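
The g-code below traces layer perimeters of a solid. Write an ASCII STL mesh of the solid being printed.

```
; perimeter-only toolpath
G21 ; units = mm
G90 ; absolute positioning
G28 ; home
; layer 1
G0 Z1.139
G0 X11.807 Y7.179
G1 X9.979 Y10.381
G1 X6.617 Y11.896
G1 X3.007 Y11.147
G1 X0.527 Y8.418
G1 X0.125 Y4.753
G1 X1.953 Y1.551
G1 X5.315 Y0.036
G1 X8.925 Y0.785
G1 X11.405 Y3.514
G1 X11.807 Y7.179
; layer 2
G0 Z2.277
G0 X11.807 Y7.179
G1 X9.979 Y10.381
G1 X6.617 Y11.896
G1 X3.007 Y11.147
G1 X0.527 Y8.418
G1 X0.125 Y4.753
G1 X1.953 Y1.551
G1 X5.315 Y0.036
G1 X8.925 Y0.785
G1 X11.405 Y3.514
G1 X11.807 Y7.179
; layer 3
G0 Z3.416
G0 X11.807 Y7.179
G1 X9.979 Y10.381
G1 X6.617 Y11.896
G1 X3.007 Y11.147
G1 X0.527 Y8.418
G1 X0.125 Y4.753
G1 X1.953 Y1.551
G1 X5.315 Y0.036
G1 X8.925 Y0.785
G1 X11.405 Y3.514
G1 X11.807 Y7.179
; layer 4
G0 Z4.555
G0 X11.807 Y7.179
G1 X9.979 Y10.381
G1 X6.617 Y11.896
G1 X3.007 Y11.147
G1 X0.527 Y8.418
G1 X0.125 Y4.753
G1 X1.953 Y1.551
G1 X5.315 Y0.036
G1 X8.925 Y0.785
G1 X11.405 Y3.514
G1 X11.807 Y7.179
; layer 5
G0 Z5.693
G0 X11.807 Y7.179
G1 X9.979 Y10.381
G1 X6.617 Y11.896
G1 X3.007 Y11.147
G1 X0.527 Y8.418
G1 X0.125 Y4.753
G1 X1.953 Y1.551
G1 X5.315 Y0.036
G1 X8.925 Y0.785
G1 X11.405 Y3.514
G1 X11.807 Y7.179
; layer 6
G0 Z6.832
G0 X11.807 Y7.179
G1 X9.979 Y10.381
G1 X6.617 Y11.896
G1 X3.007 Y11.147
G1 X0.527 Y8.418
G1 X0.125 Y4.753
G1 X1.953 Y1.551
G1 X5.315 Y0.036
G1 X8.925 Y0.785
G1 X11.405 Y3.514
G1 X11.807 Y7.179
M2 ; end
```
solid part
  facet normal 0.0000 0.0000 -1.0000
    outer loop
      vertex 6.617 11.896 0.000
      vertex 9.979 10.381 0.000
      vertex 11.807 7.179 0.000
    endloop
  endfacet
  facet normal 0.0000 0.0000 -1.0000
    outer loop
      vertex 3.007 11.147 0.000
      vertex 6.617 11.896 0.000
      vertex 11.807 7.179 0.000
    endloop
  endfacet
  facet normal 0.0000 0.0000 -1.0000
    outer loop
      vertex 0.527 8.418 0.000
      vertex 3.007 11.147 0.000
      vertex 11.807 7.179 0.000
    endloop
  endfacet
  facet normal 0.0000 0.0000 -1.0000
    outer loop
      vertex 0.125 4.753 0.000
      vertex 0.527 8.418 0.000
      vertex 11.807 7.179 0.000
    endloop
  endfacet
  facet normal 0.0000 0.0000 -1.0000
    outer loop
      vertex 1.953 1.551 0.000
      vertex 0.125 4.753 0.000
      vertex 11.807 7.179 0.000
    endloop
  endfacet
  facet normal 0.0000 0.0000 -1.0000
    outer loop
      vertex 5.315 0.036 0.000
      vertex 1.953 1.551 0.000
      vertex 11.807 7.179 0.000
    endloop
  endfacet
  facet normal 0.0000 0.0000 -1.0000
    outer loop
      vertex 8.925 0.785 0.000
      vertex 5.315 0.036 0.000
      vertex 11.807 7.179 0.000
    endloop
  endfacet
  facet normal 0.0000 0.0000 -1.0000
    outer loop
      vertex 11.405 3.514 0.000
      vertex 8.925 0.785 0.000
      vertex 11.807 7.179 0.000
    endloop
  endfacet
  facet normal 0.0000 0.0000 1.0000
    outer loop
      vertex 11.807 7.179 6.832
      vertex 9.979 10.381 6.832
      vertex 6.617 11.896 6.832
    endloop
  endfacet
  facet normal 0.0000 0.0000 1.0000
    outer loop
      vertex 11.807 7.179 6.832
      vertex 6.617 11.896 6.832
      vertex 3.007 11.147 6.832
    endloop
  endfacet
  facet normal 0.0000 0.0000 1.0000
    outer loop
      vertex 11.807 7.179 6.832
      vertex 3.007 11.147 6.832
      vertex 0.527 8.418 6.832
    endloop
  endfacet
  facet normal 0.0000 0.0000 1.0000
    outer loop
      vertex 11.807 7.179 6.832
      vertex 0.527 8.418 6.832
      vertex 0.125 4.753 6.832
    endloop
  endfacet
  facet normal 0.0000 0.0000 1.0000
    outer loop
      vertex 11.807 7.179 6.832
      vertex 0.125 4.753 6.832
      vertex 1.953 1.551 6.832
    endloop
  endfacet
  facet normal 0.0000 0.0000 1.0000
    outer loop
      vertex 11.807 7.179 6.832
      vertex 1.953 1.551 6.832
      vertex 5.315 0.036 6.832
    endloop
  endfacet
  facet normal 0.0000 0.0000 1.0000
    outer loop
      vertex 11.807 7.179 6.832
      vertex 5.315 0.036 6.832
      vertex 8.925 0.785 6.832
    endloop
  endfacet
  facet normal 0.0000 0.0000 1.0000
    outer loop
      vertex 11.807 7.179 6.832
      vertex 8.925 0.785 6.832
      vertex 11.405 3.514 6.832
    endloop
  endfacet
  facet normal 0.8684 0.4958 0.0000
    outer loop
      vertex 11.807 7.179 0.000
      vertex 9.979 10.381 0.000
      vertex 9.979 10.381 6.832
    endloop
  endfacet
  facet normal 0.8684 0.4958 0.0000
    outer loop
      vertex 11.807 7.179 0.000
      vertex 9.979 10.381 6.832
      vertex 11.807 7.179 6.832
    endloop
  endfacet
  facet normal 0.4108 0.9117 0.0000
    outer loop
      vertex 9.979 10.381 0.000
      vertex 6.617 11.896 0.000
      vertex 6.617 11.896 6.832
    endloop
  endfacet
  facet normal 0.4108 0.9117 0.0000
    outer loop
      vertex 9.979 10.381 0.000
      vertex 6.617 11.896 6.832
      vertex 9.979 10.381 6.832
    endloop
  endfacet
  facet normal -0.2032 0.9791 0.0000
    outer loop
      vertex 6.617 11.896 0.000
      vertex 3.007 11.147 0.000
      vertex 3.007 11.147 6.832
    endloop
  endfacet
  facet normal -0.2032 0.9791 0.0000
    outer loop
      vertex 6.617 11.896 0.000
      vertex 3.007 11.147 6.832
      vertex 6.617 11.896 6.832
    endloop
  endfacet
  facet normal -0.7401 0.6725 0.0000
    outer loop
      vertex 3.007 11.147 0.000
      vertex 0.527 8.418 0.000
      vertex 0.527 8.418 6.832
    endloop
  endfacet
  facet normal -0.7401 0.6725 0.0000
    outer loop
      vertex 3.007 11.147 0.000
      vertex 0.527 8.418 6.832
      vertex 3.007 11.147 6.832
    endloop
  endfacet
  facet normal -0.9940 0.1090 0.0000
    outer loop
      vertex 0.527 8.418 0.000
      vertex 0.125 4.753 0.000
      vertex 0.125 4.753 6.832
    endloop
  endfacet
  facet normal -0.9940 0.1090 0.0000
    outer loop
      vertex 0.527 8.418 0.000
      vertex 0.125 4.753 6.832
      vertex 0.527 8.418 6.832
    endloop
  endfacet
  facet normal -0.8684 -0.4958 0.0000
    outer loop
      vertex 0.125 4.753 0.000
      vertex 1.953 1.551 0.000
      vertex 1.953 1.551 6.832
    endloop
  endfacet
  facet normal -0.8684 -0.4958 0.0000
    outer loop
      vertex 0.125 4.753 0.000
      vertex 1.953 1.551 6.832
      vertex 0.125 4.753 6.832
    endloop
  endfacet
  facet normal -0.4108 -0.9117 0.0000
    outer loop
      vertex 1.953 1.551 0.000
      vertex 5.315 0.036 0.000
      vertex 5.315 0.036 6.832
    endloop
  endfacet
  facet normal -0.4108 -0.9117 0.0000
    outer loop
      vertex 1.953 1.551 0.000
      vertex 5.315 0.036 6.832
      vertex 1.953 1.551 6.832
    endloop
  endfacet
  facet normal 0.2032 -0.9791 0.0000
    outer loop
      vertex 5.315 0.036 0.000
      vertex 8.925 0.785 0.000
      vertex 8.925 0.785 6.832
    endloop
  endfacet
  facet normal 0.2032 -0.9791 0.0000
    outer loop
      vertex 5.315 0.036 0.000
      vertex 8.925 0.785 6.832
      vertex 5.315 0.036 6.832
    endloop
  endfacet
  facet normal 0.7401 -0.6725 0.0000
    outer loop
      vertex 8.925 0.785 0.000
      vertex 11.405 3.514 0.000
      vertex 11.405 3.514 6.832
    endloop
  endfacet
  facet normal 0.7401 -0.6725 0.0000
    outer loop
      vertex 8.925 0.785 0.000
      vertex 11.405 3.514 6.832
      vertex 8.925 0.785 6.832
    endloop
  endfacet
  facet normal 0.9940 -0.1090 0.0000
    outer loop
      vertex 11.405 3.514 0.000
      vertex 11.807 7.179 0.000
      vertex 11.807 7.179 6.832
    endloop
  endfacet
  facet normal 0.9940 -0.1090 0.0000
    outer loop
      vertex 11.405 3.514 0.000
      vertex 11.807 7.179 6.832
      vertex 11.405 3.514 6.832
    endloop
  endfacet
endsolid part

The G0 Z moves step by Δz≈1.139 mm. Every layer's G1 loop is the same polygon, so the solid is a straight extrusion of it from z=0 to z≈6.83. Closing with flat bottom and top caps and triangulating gives 36 facets — a regular 10-sided prism (a cylinder approximated with 10 flat sides), circumscribed radius ≈ 5.97 mm, height ≈ 6.83 mm.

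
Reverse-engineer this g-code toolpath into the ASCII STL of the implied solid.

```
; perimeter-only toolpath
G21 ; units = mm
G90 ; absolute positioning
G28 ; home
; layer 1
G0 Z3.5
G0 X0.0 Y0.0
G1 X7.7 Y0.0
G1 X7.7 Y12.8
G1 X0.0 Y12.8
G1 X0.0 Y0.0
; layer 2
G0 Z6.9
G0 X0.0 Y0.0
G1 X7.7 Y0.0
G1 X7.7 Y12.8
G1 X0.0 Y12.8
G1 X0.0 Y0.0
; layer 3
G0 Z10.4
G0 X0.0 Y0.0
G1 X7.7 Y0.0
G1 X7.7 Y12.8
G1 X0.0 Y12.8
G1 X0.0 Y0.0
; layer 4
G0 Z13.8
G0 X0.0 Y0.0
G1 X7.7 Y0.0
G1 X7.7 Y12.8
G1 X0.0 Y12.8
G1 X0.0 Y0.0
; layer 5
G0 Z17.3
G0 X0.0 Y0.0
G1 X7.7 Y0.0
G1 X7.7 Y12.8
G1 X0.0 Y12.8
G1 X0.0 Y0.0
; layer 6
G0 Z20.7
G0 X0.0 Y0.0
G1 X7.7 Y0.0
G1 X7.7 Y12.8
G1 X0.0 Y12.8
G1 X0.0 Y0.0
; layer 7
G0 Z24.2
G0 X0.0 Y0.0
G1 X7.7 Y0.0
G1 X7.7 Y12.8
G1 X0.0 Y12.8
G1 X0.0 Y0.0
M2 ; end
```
solid part
  facet normal 0.0000 0.0000 -1.0000
    outer loop
      vertex 7.7 12.8 0.0
      vertex 7.7 0.0 0.0
      vertex 0.0 0.0 0.0
    endloop
  endfacet
  facet normal 0.0000 0.0000 -1.0000
    outer loop
      vertex 0.0 12.8 0.0
      vertex 7.7 12.8 0.0
      vertex 0.0 0.0 0.0
    endloop
  endfacet
  facet normal 0.0000 0.0000 1.0000
    outer loop
      vertex 0.0 0.0 24.2
      vertex 7.7 0.0 24.2
      vertex 7.7 12.8 24.2
    endloop
  endfacet
  facet normal 0.0000 0.0000 1.0000
    outer loop
      vertex 0.0 0.0 24.2
      vertex 7.7 12.8 24.2
      vertex 0.0 12.8 24.2
    endloop
  endfacet
  facet normal 0.0000 -1.0000 0.0000
    outer loop
      vertex 0.0 0.0 0.0
      vertex 7.7 0.0 0.0
      vertex 7.7 0.0 24.2
    endloop
  endfacet
  facet normal 0.0000 -1.0000 0.0000
    outer loop
      vertex 0.0 0.0 0.0
      vertex 7.7 0.0 24.2
      vertex 0.0 0.0 24.2
    endloop
  endfacet
  facet normal 0.0000 1.0000 0.0000
    outer loop
      vertex 7.7 12.8 24.2
      vertex 7.7 12.8 0.0
      vertex 0.0 12.8 0.0
    endloop
  endfacet
  facet normal 0.0000 1.0000 0.0000
    outer loop
      vertex 0.0 12.8 24.2
      vertex 7.7 12.8 24.2
      vertex 0.0 12.8 0.0
    endloop
  endfacet
  facet normal -1.0000 0.0000 0.0000
    outer loop
      vertex 0.0 12.8 24.2
      vertex 0.0 12.8 0.0
      vertex 0.0 0.0 0.0
    endloop
  endfacet
  facet normal -1.0000 0.0000 0.0000
    outer loop
      vertex 0.0 0.0 24.2
      vertex 0.0 12.8 24.2
      vertex 0.0 0.0 0.0
    endloop
  endfacet
  facet normal 1.0000 0.0000 0.0000
    outer loop
      vertex 7.7 0.0 0.0
      vertex 7.7 12.8 0.0
      vertex 7.7 12.8 24.2
    endloop
  endfacet
  facet normal 1.0000 0.0000 0.0000
    outer loop
      vertex 7.7 0.0 0.0
      vertex 7.7 12.8 24.2
      vertex 7.7 0.0 24.2
    endloop
  endfacet
endsolid part

The G0 Z moves step by Δz≈3.5 mm. Every layer's G1 loop is the same polygon, so the solid is a straight extrusion of it from z=0 to z≈24.2. Closing with flat bottom and top caps and triangulating gives 12 facets — a rectangular box, roughly 7.7 × 12.8 mm footprint and 24.2 mm tall.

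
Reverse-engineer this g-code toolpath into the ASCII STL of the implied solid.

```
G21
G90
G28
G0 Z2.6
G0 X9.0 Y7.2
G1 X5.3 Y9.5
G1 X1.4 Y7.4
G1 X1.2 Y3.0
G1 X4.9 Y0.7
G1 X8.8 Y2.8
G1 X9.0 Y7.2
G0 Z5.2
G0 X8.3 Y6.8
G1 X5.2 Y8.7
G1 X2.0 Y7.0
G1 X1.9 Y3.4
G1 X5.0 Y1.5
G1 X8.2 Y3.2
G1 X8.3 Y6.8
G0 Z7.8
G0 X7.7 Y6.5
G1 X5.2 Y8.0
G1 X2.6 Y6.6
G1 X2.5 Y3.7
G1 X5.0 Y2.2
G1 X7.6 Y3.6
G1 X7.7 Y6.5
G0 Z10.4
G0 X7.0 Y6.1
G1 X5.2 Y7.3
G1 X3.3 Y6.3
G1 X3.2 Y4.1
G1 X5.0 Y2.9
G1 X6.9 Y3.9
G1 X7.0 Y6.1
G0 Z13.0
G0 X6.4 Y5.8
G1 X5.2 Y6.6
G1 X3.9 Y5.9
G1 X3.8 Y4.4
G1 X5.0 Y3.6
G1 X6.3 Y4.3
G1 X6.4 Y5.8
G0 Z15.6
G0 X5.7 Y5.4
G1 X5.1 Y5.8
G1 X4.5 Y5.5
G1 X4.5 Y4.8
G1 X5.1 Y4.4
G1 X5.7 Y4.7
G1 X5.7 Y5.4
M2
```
solid part
  facet normal 0.0000 0.0000 -1.0000
    outer loop
      vertex 0.8 7.8 0.0
      vertex 5.3 10.2 0.0
      vertex 9.6 7.5 0.0
    endloop
  endfacet
  facet normal 0.0000 0.0000 -1.0000
    outer loop
      vertex 0.6 2.7 0.0
      vertex 0.8 7.8 0.0
      vertex 9.6 7.5 0.0
    endloop
  endfacet
  facet normal 0.0000 0.0000 -1.0000
    outer loop
      vertex 4.9 0.0 0.0
      vertex 0.6 2.7 0.0
      vertex 9.6 7.5 0.0
    endloop
  endfacet
  facet normal 0.0000 0.0000 -1.0000
    outer loop
      vertex 9.4 2.4 0.0
      vertex 4.9 0.0 0.0
      vertex 9.6 7.5 0.0
    endloop
  endfacet
  facet normal 0.5167 0.8229 0.2363
    outer loop
      vertex 9.6 7.5 0.0
      vertex 5.3 10.2 0.0
      vertex 5.1 5.1 18.2
    endloop
  endfacet
  facet normal -0.4574 0.8576 0.2353
    outer loop
      vertex 5.3 10.2 0.0
      vertex 0.8 7.8 0.0
      vertex 5.1 5.1 18.2
    endloop
  endfacet
  facet normal -0.9712 0.0381 0.2351
    outer loop
      vertex 0.8 7.8 0.0
      vertex 0.6 2.7 0.0
      vertex 5.1 5.1 18.2
    endloop
  endfacet
  facet normal -0.5167 -0.8229 0.2363
    outer loop
      vertex 0.6 2.7 0.0
      vertex 4.9 0.0 0.0
      vertex 5.1 5.1 18.2
    endloop
  endfacet
  facet normal 0.4574 -0.8576 0.2353
    outer loop
      vertex 4.9 0.0 0.0
      vertex 9.4 2.4 0.0
      vertex 5.1 5.1 18.2
    endloop
  endfacet
  facet normal 0.9712 -0.0381 0.2351
    outer loop
      vertex 9.4 2.4 0.0
      vertex 9.6 7.5 0.0
      vertex 5.1 5.1 18.2
    endloop
  endfacet
endsolid part

The G0 Z moves step by Δz≈2.6 mm. The G1 loops shrink linearly with z, so the solid tapers from its base footprint up to z≈18.2. Closing with a flat bottom cap and the tapered top and triangulating gives 10 facets — a regular 6-sided pyramid, base circumscribed radius ≈ 5.1 mm, apex at z ≈ 18.2 mm.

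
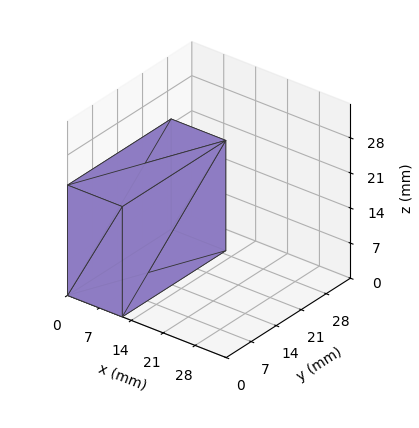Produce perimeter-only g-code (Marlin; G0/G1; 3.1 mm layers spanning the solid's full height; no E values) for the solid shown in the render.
Reading the render: the shape is a rectangular box, roughly 12 × 29 mm footprint and 22 mm tall (dimensions read to the nearest mm from the axis ticks). For the g-code, the solid's height is divided into equal slices at the stated Δz and each level perimeter traced with G1 moves after a G0 lift.

; perimeter-only toolpath
G21 ; units = mm
G90 ; absolute positioning
G28 ; home
; layer 1
G0 Z3.1
G0 X0.0 Y0.0
G1 X12.0 Y0.0
G1 X12.0 Y29.0
G1 X0.0 Y29.0
G1 X0.0 Y0.0
; layer 2
G0 Z6.3
G0 X0.0 Y0.0
G1 X12.0 Y0.0
G1 X12.0 Y29.0
G1 X0.0 Y29.0
G1 X0.0 Y0.0
; layer 3
G0 Z9.4
G0 X0.0 Y0.0
G1 X12.0 Y0.0
G1 X12.0 Y29.0
G1 X0.0 Y29.0
G1 X0.0 Y0.0
; layer 4
G0 Z12.6
G0 X0.0 Y0.0
G1 X12.0 Y0.0
G1 X12.0 Y29.0
G1 X0.0 Y29.0
G1 X0.0 Y0.0
; layer 5
G0 Z15.7
G0 X0.0 Y0.0
G1 X12.0 Y0.0
G1 X12.0 Y29.0
G1 X0.0 Y29.0
G1 X0.0 Y0.0
; layer 6
G0 Z18.9
G0 X0.0 Y0.0
G1 X12.0 Y0.0
G1 X12.0 Y29.0
G1 X0.0 Y29.0
G1 X0.0 Y0.0
; layer 7
G0 Z22.0
G0 X0.0 Y0.0
G1 X12.0 Y0.0
G1 X12.0 Y29.0
G1 X0.0 Y29.0
G1 X0.0 Y0.0
M2 ; end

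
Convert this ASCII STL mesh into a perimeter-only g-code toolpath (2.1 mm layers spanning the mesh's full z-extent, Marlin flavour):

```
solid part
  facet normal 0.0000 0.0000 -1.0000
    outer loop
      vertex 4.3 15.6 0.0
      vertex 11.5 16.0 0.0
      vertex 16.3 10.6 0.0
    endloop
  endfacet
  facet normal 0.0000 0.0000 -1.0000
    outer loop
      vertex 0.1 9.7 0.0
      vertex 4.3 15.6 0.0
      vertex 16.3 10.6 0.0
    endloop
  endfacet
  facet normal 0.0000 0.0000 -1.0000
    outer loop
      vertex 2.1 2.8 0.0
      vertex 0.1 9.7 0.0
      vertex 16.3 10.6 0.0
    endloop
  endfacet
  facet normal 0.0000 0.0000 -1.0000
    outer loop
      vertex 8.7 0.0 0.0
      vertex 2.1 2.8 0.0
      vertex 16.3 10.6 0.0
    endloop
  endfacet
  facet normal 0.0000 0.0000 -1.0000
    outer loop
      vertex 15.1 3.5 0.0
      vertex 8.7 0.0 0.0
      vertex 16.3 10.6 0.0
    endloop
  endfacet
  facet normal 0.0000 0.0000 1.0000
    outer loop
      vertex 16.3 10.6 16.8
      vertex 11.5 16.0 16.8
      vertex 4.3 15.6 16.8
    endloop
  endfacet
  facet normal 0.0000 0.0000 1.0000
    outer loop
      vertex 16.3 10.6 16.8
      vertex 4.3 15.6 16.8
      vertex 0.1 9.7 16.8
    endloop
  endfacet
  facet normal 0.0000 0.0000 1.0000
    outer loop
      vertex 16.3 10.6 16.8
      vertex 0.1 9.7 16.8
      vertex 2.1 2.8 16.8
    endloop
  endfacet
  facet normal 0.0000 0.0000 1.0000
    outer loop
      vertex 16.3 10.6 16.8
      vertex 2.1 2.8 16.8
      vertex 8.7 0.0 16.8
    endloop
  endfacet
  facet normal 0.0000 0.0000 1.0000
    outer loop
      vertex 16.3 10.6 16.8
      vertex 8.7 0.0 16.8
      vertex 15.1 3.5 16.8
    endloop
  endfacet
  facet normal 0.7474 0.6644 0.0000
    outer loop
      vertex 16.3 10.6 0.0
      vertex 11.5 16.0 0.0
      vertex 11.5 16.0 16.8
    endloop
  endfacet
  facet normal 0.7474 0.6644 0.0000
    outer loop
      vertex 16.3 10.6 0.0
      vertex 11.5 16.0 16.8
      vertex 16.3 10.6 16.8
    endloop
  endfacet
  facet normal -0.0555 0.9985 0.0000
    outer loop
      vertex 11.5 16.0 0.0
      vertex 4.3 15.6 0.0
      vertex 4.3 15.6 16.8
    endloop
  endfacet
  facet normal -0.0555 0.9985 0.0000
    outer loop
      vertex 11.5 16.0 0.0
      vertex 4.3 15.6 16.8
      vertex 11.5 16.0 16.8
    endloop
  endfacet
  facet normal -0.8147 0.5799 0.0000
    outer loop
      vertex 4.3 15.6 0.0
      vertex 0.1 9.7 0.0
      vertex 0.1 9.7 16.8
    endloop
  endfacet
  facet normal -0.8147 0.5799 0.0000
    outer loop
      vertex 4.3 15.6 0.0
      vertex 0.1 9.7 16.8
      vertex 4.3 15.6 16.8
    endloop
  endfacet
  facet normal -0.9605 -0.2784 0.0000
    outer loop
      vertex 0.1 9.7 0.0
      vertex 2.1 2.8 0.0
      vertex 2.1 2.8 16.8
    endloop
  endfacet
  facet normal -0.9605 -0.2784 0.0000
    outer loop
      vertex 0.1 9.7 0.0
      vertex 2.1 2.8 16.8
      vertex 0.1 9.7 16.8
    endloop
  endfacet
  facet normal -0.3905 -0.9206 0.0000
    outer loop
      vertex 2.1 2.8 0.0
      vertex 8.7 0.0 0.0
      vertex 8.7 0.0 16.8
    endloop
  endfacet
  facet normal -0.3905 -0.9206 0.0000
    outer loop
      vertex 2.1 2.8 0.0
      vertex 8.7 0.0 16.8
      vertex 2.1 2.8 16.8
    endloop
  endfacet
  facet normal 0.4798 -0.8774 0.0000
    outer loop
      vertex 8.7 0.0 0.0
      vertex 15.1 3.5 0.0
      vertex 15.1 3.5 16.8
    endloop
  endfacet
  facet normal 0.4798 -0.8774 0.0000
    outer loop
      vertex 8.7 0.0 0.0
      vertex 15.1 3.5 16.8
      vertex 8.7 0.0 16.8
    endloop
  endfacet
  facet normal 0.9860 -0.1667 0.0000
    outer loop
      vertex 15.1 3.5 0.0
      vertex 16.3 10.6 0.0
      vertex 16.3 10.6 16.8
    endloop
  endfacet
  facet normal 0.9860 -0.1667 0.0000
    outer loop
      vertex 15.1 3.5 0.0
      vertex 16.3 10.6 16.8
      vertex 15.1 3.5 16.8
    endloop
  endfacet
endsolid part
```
; perimeter-only toolpath
G21 ; units = mm
G90 ; absolute positioning
G28 ; home
; layer 1
G0 Z2.1
G0 X16.3 Y10.6
G1 X11.5 Y16.0
G1 X4.3 Y15.6
G1 X0.1 Y9.7
G1 X2.1 Y2.8
G1 X8.7 Y0.0
G1 X15.1 Y3.5
G1 X16.3 Y10.6
; layer 2
G0 Z4.2
G0 X16.3 Y10.6
G1 X11.5 Y16.0
G1 X4.3 Y15.6
G1 X0.1 Y9.7
G1 X2.1 Y2.8
G1 X8.7 Y0.0
G1 X15.1 Y3.5
G1 X16.3 Y10.6
; layer 3
G0 Z6.3
G0 X16.3 Y10.6
G1 X11.5 Y16.0
G1 X4.3 Y15.6
G1 X0.1 Y9.7
G1 X2.1 Y2.8
G1 X8.7 Y0.0
G1 X15.1 Y3.5
G1 X16.3 Y10.6
; layer 4
G0 Z8.4
G0 X16.3 Y10.6
G1 X11.5 Y16.0
G1 X4.3 Y15.6
G1 X0.1 Y9.7
G1 X2.1 Y2.8
G1 X8.7 Y0.0
G1 X15.1 Y3.5
G1 X16.3 Y10.6
; layer 5
G0 Z10.5
G0 X16.3 Y10.6
G1 X11.5 Y16.0
G1 X4.3 Y15.6
G1 X0.1 Y9.7
G1 X2.1 Y2.8
G1 X8.7 Y0.0
G1 X15.1 Y3.5
G1 X16.3 Y10.6
; layer 6
G0 Z12.6
G0 X16.3 Y10.6
G1 X11.5 Y16.0
G1 X4.3 Y15.6
G1 X0.1 Y9.7
G1 X2.1 Y2.8
G1 X8.7 Y0.0
G1 X15.1 Y3.5
G1 X16.3 Y10.6
; layer 7
G0 Z14.7
G0 X16.3 Y10.6
G1 X11.5 Y16.0
G1 X4.3 Y15.6
G1 X0.1 Y9.7
G1 X2.1 Y2.8
G1 X8.7 Y0.0
G1 X15.1 Y3.5
G1 X16.3 Y10.6
; layer 8
G0 Z16.8
G0 X16.3 Y10.6
G1 X11.5 Y16.0
G1 X4.3 Y15.6
G1 X0.1 Y9.7
G1 X2.1 Y2.8
G1 X8.7 Y0.0
G1 X15.1 Y3.5
G1 X16.3 Y10.6
M2 ; end

The solid is a regular 7-sided prism (a cylinder approximated with 7 flat sides), circumscribed radius ≈ 8.3 mm, height ≈ 16.8 mm. Slicing at Δz = 2.1 mm — 8 equal slices spanning the solid's height, so layer i sits at z = i·h/8 — gives 8 non-empty perimeters. Each is a 7-segment closed polygon; G0 lifts to the layer z and rapids to the start vertex, then G1 traces the edges.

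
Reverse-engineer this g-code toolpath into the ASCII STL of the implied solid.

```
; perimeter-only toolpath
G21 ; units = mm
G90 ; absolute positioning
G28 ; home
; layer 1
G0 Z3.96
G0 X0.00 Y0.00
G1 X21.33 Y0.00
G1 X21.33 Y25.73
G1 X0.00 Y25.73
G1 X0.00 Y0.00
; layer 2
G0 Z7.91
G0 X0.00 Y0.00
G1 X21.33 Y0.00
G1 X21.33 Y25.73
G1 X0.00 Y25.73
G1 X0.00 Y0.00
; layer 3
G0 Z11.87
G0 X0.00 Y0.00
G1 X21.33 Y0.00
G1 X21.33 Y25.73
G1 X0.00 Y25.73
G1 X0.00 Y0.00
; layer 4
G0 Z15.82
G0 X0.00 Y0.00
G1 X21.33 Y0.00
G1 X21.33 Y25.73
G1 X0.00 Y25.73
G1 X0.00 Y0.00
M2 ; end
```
solid part
  facet normal 0.0000 0.0000 -1.0000
    outer loop
      vertex 21.33 25.73 0.00
      vertex 21.33 0.00 0.00
      vertex 0.00 0.00 0.00
    endloop
  endfacet
  facet normal 0.0000 0.0000 -1.0000
    outer loop
      vertex 0.00 25.73 0.00
      vertex 21.33 25.73 0.00
      vertex 0.00 0.00 0.00
    endloop
  endfacet
  facet normal 0.0000 0.0000 1.0000
    outer loop
      vertex 0.00 0.00 15.82
      vertex 21.33 0.00 15.82
      vertex 21.33 25.73 15.82
    endloop
  endfacet
  facet normal 0.0000 0.0000 1.0000
    outer loop
      vertex 0.00 0.00 15.82
      vertex 21.33 25.73 15.82
      vertex 0.00 25.73 15.82
    endloop
  endfacet
  facet normal 0.0000 -1.0000 0.0000
    outer loop
      vertex 0.00 0.00 0.00
      vertex 21.33 0.00 0.00
      vertex 21.33 0.00 15.82
    endloop
  endfacet
  facet normal 0.0000 -1.0000 0.0000
    outer loop
      vertex 0.00 0.00 0.00
      vertex 21.33 0.00 15.82
      vertex 0.00 0.00 15.82
    endloop
  endfacet
  facet normal 0.0000 1.0000 0.0000
    outer loop
      vertex 21.33 25.73 15.82
      vertex 21.33 25.73 0.00
      vertex 0.00 25.73 0.00
    endloop
  endfacet
  facet normal 0.0000 1.0000 0.0000
    outer loop
      vertex 0.00 25.73 15.82
      vertex 21.33 25.73 15.82
      vertex 0.00 25.73 0.00
    endloop
  endfacet
  facet normal -1.0000 0.0000 0.0000
    outer loop
      vertex 0.00 25.73 15.82
      vertex 0.00 25.73 0.00
      vertex 0.00 0.00 0.00
    endloop
  endfacet
  facet normal -1.0000 0.0000 0.0000
    outer loop
      vertex 0.00 0.00 15.82
      vertex 0.00 25.73 15.82
      vertex 0.00 0.00 0.00
    endloop
  endfacet
  facet normal 1.0000 0.0000 0.0000
    outer loop
      vertex 21.33 0.00 0.00
      vertex 21.33 25.73 0.00
      vertex 21.33 25.73 15.82
    endloop
  endfacet
  facet normal 1.0000 0.0000 0.0000
    outer loop
      vertex 21.33 0.00 0.00
      vertex 21.33 25.73 15.82
      vertex 21.33 0.00 15.82
    endloop
  endfacet
endsolid part

The G0 Z moves step by Δz≈3.96 mm. Every layer's G1 loop is the same polygon, so the solid is a straight extrusion of it from z=0 to z≈15.8. Closing with flat bottom and top caps and triangulating gives 12 facets — a rectangular box, roughly 21.3 × 25.7 mm footprint and 15.8 mm tall.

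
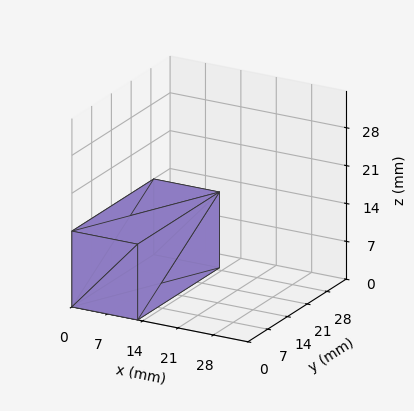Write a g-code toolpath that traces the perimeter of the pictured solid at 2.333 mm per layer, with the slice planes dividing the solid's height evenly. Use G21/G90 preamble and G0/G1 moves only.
Reading the render: the shape is a rectangular box, roughly 13 × 29 mm footprint and 14 mm tall (dimensions read to the nearest mm from the axis ticks). For the g-code, the solid's height is divided into equal slices at the stated Δz and each level perimeter traced with G1 moves after a G0 lift.

; perimeter-only toolpath
G21 ; units = mm
G90 ; absolute positioning
G28 ; home
; layer 1
G0 Z2.333
G0 X0.000 Y0.000
G1 X13.000 Y0.000
G1 X13.000 Y29.000
G1 X0.000 Y29.000
G1 X0.000 Y0.000
; layer 2
G0 Z4.667
G0 X0.000 Y0.000
G1 X13.000 Y0.000
G1 X13.000 Y29.000
G1 X0.000 Y29.000
G1 X0.000 Y0.000
; layer 3
G0 Z7.000
G0 X0.000 Y0.000
G1 X13.000 Y0.000
G1 X13.000 Y29.000
G1 X0.000 Y29.000
G1 X0.000 Y0.000
; layer 4
G0 Z9.333
G0 X0.000 Y0.000
G1 X13.000 Y0.000
G1 X13.000 Y29.000
G1 X0.000 Y29.000
G1 X0.000 Y0.000
; layer 5
G0 Z11.667
G0 X0.000 Y0.000
G1 X13.000 Y0.000
G1 X13.000 Y29.000
G1 X0.000 Y29.000
G1 X0.000 Y0.000
; layer 6
G0 Z14.000
G0 X0.000 Y0.000
G1 X13.000 Y0.000
G1 X13.000 Y29.000
G1 X0.000 Y29.000
G1 X0.000 Y0.000
M2 ; end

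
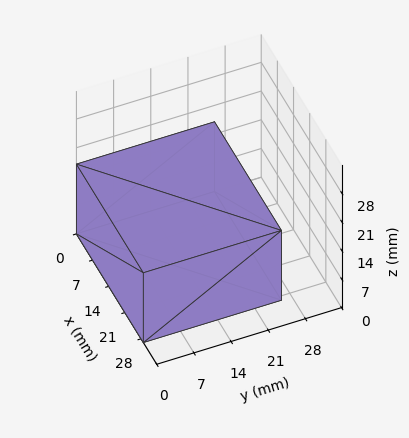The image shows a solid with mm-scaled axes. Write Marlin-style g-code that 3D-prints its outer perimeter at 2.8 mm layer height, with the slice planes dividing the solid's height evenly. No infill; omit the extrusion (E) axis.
Reading the render: the shape is a rectangular box, roughly 29 × 26 mm footprint and 17 mm tall (dimensions read to the nearest mm from the axis ticks). For the g-code, the solid's height is divided into equal slices at the stated Δz and each level perimeter traced with G1 moves after a G0 lift.

; perimeter-only toolpath
G21 ; units = mm
G90 ; absolute positioning
G28 ; home
; layer 1
G0 Z2.8
G0 X0.0 Y0.0
G1 X29.0 Y0.0
G1 X29.0 Y26.0
G1 X0.0 Y26.0
G1 X0.0 Y0.0
; layer 2
G0 Z5.7
G0 X0.0 Y0.0
G1 X29.0 Y0.0
G1 X29.0 Y26.0
G1 X0.0 Y26.0
G1 X0.0 Y0.0
; layer 3
G0 Z8.5
G0 X0.0 Y0.0
G1 X29.0 Y0.0
G1 X29.0 Y26.0
G1 X0.0 Y26.0
G1 X0.0 Y0.0
; layer 4
G0 Z11.3
G0 X0.0 Y0.0
G1 X29.0 Y0.0
G1 X29.0 Y26.0
G1 X0.0 Y26.0
G1 X0.0 Y0.0
; layer 5
G0 Z14.2
G0 X0.0 Y0.0
G1 X29.0 Y0.0
G1 X29.0 Y26.0
G1 X0.0 Y26.0
G1 X0.0 Y0.0
; layer 6
G0 Z17.0
G0 X0.0 Y0.0
G1 X29.0 Y0.0
G1 X29.0 Y26.0
G1 X0.0 Y26.0
G1 X0.0 Y0.0
M2 ; end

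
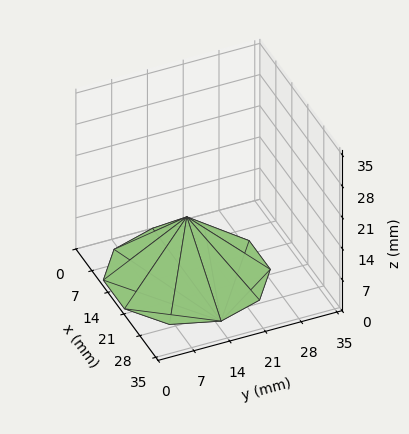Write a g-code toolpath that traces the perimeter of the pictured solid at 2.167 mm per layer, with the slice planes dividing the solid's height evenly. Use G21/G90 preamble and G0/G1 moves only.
Reading the render: the shape is a regular 10-sided pyramid, base circumscribed radius ≈ 15 mm, apex at z ≈ 13 mm (dimensions read to the nearest mm from the axis ticks). For the g-code, the solid's height is divided into equal slices at the stated Δz and each level perimeter traced with G1 moves after a G0 lift.

; perimeter-only toolpath
G21 ; units = mm
G90 ; absolute positioning
G28 ; home
; layer 1
G0 Z2.167
G0 X27.500 Y15.000
G1 X25.113 Y22.348
G1 X18.863 Y26.888
G1 X11.138 Y26.888
G1 X4.887 Y22.348
G1 X2.500 Y15.000
G1 X4.887 Y7.652
G1 X11.138 Y3.112
G1 X18.863 Y3.112
G1 X25.113 Y7.652
G1 X27.500 Y15.000
; layer 2
G0 Z4.333
G0 X25.000 Y15.000
G1 X23.090 Y20.878
G1 X18.090 Y24.511
G1 X11.910 Y24.511
G1 X6.910 Y20.878
G1 X5.000 Y15.000
G1 X6.910 Y9.122
G1 X11.910 Y5.489
G1 X18.090 Y5.489
G1 X23.090 Y9.122
G1 X25.000 Y15.000
; layer 3
G0 Z6.500
G0 X22.500 Y15.000
G1 X21.068 Y19.409
G1 X17.318 Y22.133
G1 X12.683 Y22.133
G1 X8.933 Y19.409
G1 X7.500 Y15.000
G1 X8.933 Y10.591
G1 X12.683 Y7.867
G1 X17.318 Y7.867
G1 X21.068 Y10.591
G1 X22.500 Y15.000
; layer 4
G0 Z8.667
G0 X20.000 Y15.000
G1 X19.045 Y17.939
G1 X16.545 Y19.755
G1 X13.455 Y19.755
G1 X10.955 Y17.939
G1 X10.000 Y15.000
G1 X10.955 Y12.061
G1 X13.455 Y10.245
G1 X16.545 Y10.245
G1 X19.045 Y12.061
G1 X20.000 Y15.000
; layer 5
G0 Z10.833
G0 X17.500 Y15.000
G1 X17.023 Y16.470
G1 X15.773 Y17.378
G1 X14.227 Y17.378
G1 X12.977 Y16.470
G1 X12.500 Y15.000
G1 X12.977 Y13.530
G1 X14.227 Y12.622
G1 X15.773 Y12.622
G1 X17.023 Y13.530
G1 X17.500 Y15.000
M2 ; end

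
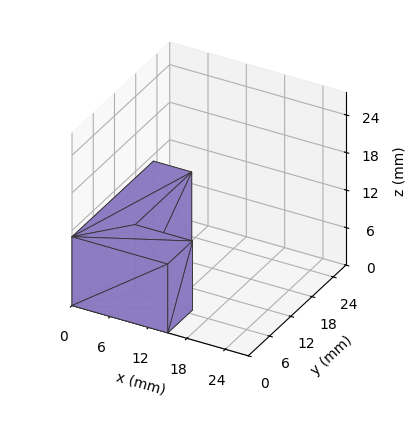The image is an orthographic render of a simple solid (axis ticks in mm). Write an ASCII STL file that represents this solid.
Reading the render: the shape is an L-shaped prism: outer 15 × 23 mm, arm thicknesses ≈ 7 mm (horizontal) and 6 mm (vertical), extruded 11 mm in z (dimensions read to the nearest mm from the axis ticks). For the STL, each face is triangulated and given an outward normal.

solid part
  facet normal 0.0000 0.0000 -1.0000
    outer loop
      vertex 15.0 7.0 0.0
      vertex 15.0 0.0 0.0
      vertex 0.0 0.0 0.0
    endloop
  endfacet
  facet normal 0.0000 0.0000 -1.0000
    outer loop
      vertex 6.0 7.0 0.0
      vertex 15.0 7.0 0.0
      vertex 0.0 0.0 0.0
    endloop
  endfacet
  facet normal 0.0000 0.0000 -1.0000
    outer loop
      vertex 6.0 23.0 0.0
      vertex 6.0 7.0 0.0
      vertex 0.0 0.0 0.0
    endloop
  endfacet
  facet normal 0.0000 0.0000 -1.0000
    outer loop
      vertex 0.0 23.0 0.0
      vertex 6.0 23.0 0.0
      vertex 0.0 0.0 0.0
    endloop
  endfacet
  facet normal 0.0000 0.0000 1.0000
    outer loop
      vertex 0.0 0.0 11.0
      vertex 15.0 0.0 11.0
      vertex 15.0 7.0 11.0
    endloop
  endfacet
  facet normal 0.0000 0.0000 1.0000
    outer loop
      vertex 0.0 0.0 11.0
      vertex 15.0 7.0 11.0
      vertex 6.0 7.0 11.0
    endloop
  endfacet
  facet normal 0.0000 0.0000 1.0000
    outer loop
      vertex 0.0 0.0 11.0
      vertex 6.0 7.0 11.0
      vertex 6.0 23.0 11.0
    endloop
  endfacet
  facet normal 0.0000 0.0000 1.0000
    outer loop
      vertex 0.0 0.0 11.0
      vertex 6.0 23.0 11.0
      vertex 0.0 23.0 11.0
    endloop
  endfacet
  facet normal 0.0000 -1.0000 0.0000
    outer loop
      vertex 0.0 0.0 0.0
      vertex 15.0 0.0 0.0
      vertex 15.0 0.0 11.0
    endloop
  endfacet
  facet normal 0.0000 -1.0000 0.0000
    outer loop
      vertex 0.0 0.0 0.0
      vertex 15.0 0.0 11.0
      vertex 0.0 0.0 11.0
    endloop
  endfacet
  facet normal 1.0000 0.0000 0.0000
    outer loop
      vertex 15.0 0.0 0.0
      vertex 15.0 7.0 0.0
      vertex 15.0 7.0 11.0
    endloop
  endfacet
  facet normal 1.0000 0.0000 0.0000
    outer loop
      vertex 15.0 0.0 0.0
      vertex 15.0 7.0 11.0
      vertex 15.0 0.0 11.0
    endloop
  endfacet
  facet normal 0.0000 1.0000 0.0000
    outer loop
      vertex 15.0 7.0 0.0
      vertex 6.0 7.0 0.0
      vertex 6.0 7.0 11.0
    endloop
  endfacet
  facet normal 0.0000 1.0000 0.0000
    outer loop
      vertex 15.0 7.0 0.0
      vertex 6.0 7.0 11.0
      vertex 15.0 7.0 11.0
    endloop
  endfacet
  facet normal 1.0000 0.0000 0.0000
    outer loop
      vertex 6.0 7.0 0.0
      vertex 6.0 23.0 0.0
      vertex 6.0 23.0 11.0
    endloop
  endfacet
  facet normal 1.0000 0.0000 0.0000
    outer loop
      vertex 6.0 7.0 0.0
      vertex 6.0 23.0 11.0
      vertex 6.0 7.0 11.0
    endloop
  endfacet
  facet normal 0.0000 1.0000 0.0000
    outer loop
      vertex 6.0 23.0 0.0
      vertex 0.0 23.0 0.0
      vertex 0.0 23.0 11.0
    endloop
  endfacet
  facet normal 0.0000 1.0000 0.0000
    outer loop
      vertex 6.0 23.0 0.0
      vertex 0.0 23.0 11.0
      vertex 6.0 23.0 11.0
    endloop
  endfacet
  facet normal -1.0000 0.0000 0.0000
    outer loop
      vertex 0.0 23.0 0.0
      vertex 0.0 0.0 0.0
      vertex 0.0 0.0 11.0
    endloop
  endfacet
  facet normal -1.0000 0.0000 0.0000
    outer loop
      vertex 0.0 23.0 0.0
      vertex 0.0 0.0 11.0
      vertex 0.0 23.0 11.0
    endloop
  endfacet
endsolid part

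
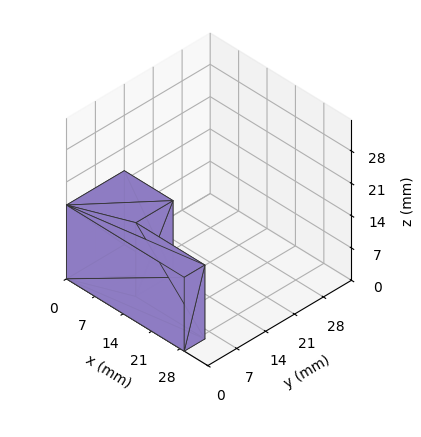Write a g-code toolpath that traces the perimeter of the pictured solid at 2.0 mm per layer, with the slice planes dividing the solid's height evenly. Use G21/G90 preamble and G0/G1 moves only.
Reading the render: the shape is an L-shaped prism: outer 29 × 14 mm, arm thicknesses ≈ 5 mm (horizontal) and 12 mm (vertical), extruded 16 mm in z (dimensions read to the nearest mm from the axis ticks). For the g-code, the solid's height is divided into equal slices at the stated Δz and each level perimeter traced with G1 moves after a G0 lift.

; perimeter-only toolpath
G21 ; units = mm
G90 ; absolute positioning
G28 ; home
; layer 1
G0 Z2.0
G0 X0.0 Y0.0
G1 X29.0 Y0.0
G1 X29.0 Y5.0
G1 X12.0 Y5.0
G1 X12.0 Y14.0
G1 X0.0 Y14.0
G1 X0.0 Y0.0
; layer 2
G0 Z4.0
G0 X0.0 Y0.0
G1 X29.0 Y0.0
G1 X29.0 Y5.0
G1 X12.0 Y5.0
G1 X12.0 Y14.0
G1 X0.0 Y14.0
G1 X0.0 Y0.0
; layer 3
G0 Z6.0
G0 X0.0 Y0.0
G1 X29.0 Y0.0
G1 X29.0 Y5.0
G1 X12.0 Y5.0
G1 X12.0 Y14.0
G1 X0.0 Y14.0
G1 X0.0 Y0.0
; layer 4
G0 Z8.0
G0 X0.0 Y0.0
G1 X29.0 Y0.0
G1 X29.0 Y5.0
G1 X12.0 Y5.0
G1 X12.0 Y14.0
G1 X0.0 Y14.0
G1 X0.0 Y0.0
; layer 5
G0 Z10.0
G0 X0.0 Y0.0
G1 X29.0 Y0.0
G1 X29.0 Y5.0
G1 X12.0 Y5.0
G1 X12.0 Y14.0
G1 X0.0 Y14.0
G1 X0.0 Y0.0
; layer 6
G0 Z12.0
G0 X0.0 Y0.0
G1 X29.0 Y0.0
G1 X29.0 Y5.0
G1 X12.0 Y5.0
G1 X12.0 Y14.0
G1 X0.0 Y14.0
G1 X0.0 Y0.0
; layer 7
G0 Z14.0
G0 X0.0 Y0.0
G1 X29.0 Y0.0
G1 X29.0 Y5.0
G1 X12.0 Y5.0
G1 X12.0 Y14.0
G1 X0.0 Y14.0
G1 X0.0 Y0.0
; layer 8
G0 Z16.0
G0 X0.0 Y0.0
G1 X29.0 Y0.0
G1 X29.0 Y5.0
G1 X12.0 Y5.0
G1 X12.0 Y14.0
G1 X0.0 Y14.0
G1 X0.0 Y0.0
M2 ; end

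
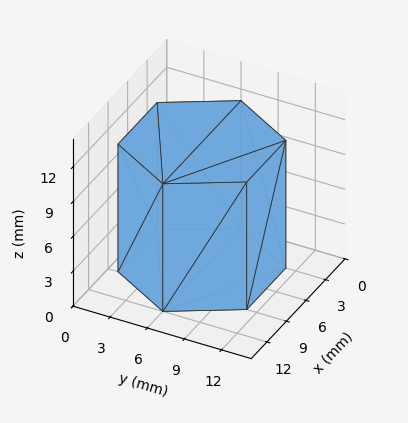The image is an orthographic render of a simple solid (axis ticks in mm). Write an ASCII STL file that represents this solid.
Reading the render: the shape is a regular 6-sided prism (a cylinder approximated with 6 flat sides), circumscribed radius ≈ 6 mm, height ≈ 11 mm (dimensions read to the nearest mm from the axis ticks). For the STL, each face is triangulated and given an outward normal.

solid part
  facet normal 0.0000 0.0000 -1.0000
    outer loop
      vertex 3.000 11.196 0.000
      vertex 9.000 11.196 0.000
      vertex 12.000 6.000 0.000
    endloop
  endfacet
  facet normal 0.0000 0.0000 -1.0000
    outer loop
      vertex 0.000 6.000 0.000
      vertex 3.000 11.196 0.000
      vertex 12.000 6.000 0.000
    endloop
  endfacet
  facet normal 0.0000 0.0000 -1.0000
    outer loop
      vertex 3.000 0.804 0.000
      vertex 0.000 6.000 0.000
      vertex 12.000 6.000 0.000
    endloop
  endfacet
  facet normal 0.0000 0.0000 -1.0000
    outer loop
      vertex 9.000 0.804 0.000
      vertex 3.000 0.804 0.000
      vertex 12.000 6.000 0.000
    endloop
  endfacet
  facet normal 0.0000 0.0000 1.0000
    outer loop
      vertex 12.000 6.000 11.000
      vertex 9.000 11.196 11.000
      vertex 3.000 11.196 11.000
    endloop
  endfacet
  facet normal 0.0000 0.0000 1.0000
    outer loop
      vertex 12.000 6.000 11.000
      vertex 3.000 11.196 11.000
      vertex 0.000 6.000 11.000
    endloop
  endfacet
  facet normal 0.0000 0.0000 1.0000
    outer loop
      vertex 12.000 6.000 11.000
      vertex 0.000 6.000 11.000
      vertex 3.000 0.804 11.000
    endloop
  endfacet
  facet normal 0.0000 0.0000 1.0000
    outer loop
      vertex 12.000 6.000 11.000
      vertex 3.000 0.804 11.000
      vertex 9.000 0.804 11.000
    endloop
  endfacet
  facet normal 0.8660 0.5000 0.0000
    outer loop
      vertex 12.000 6.000 0.000
      vertex 9.000 11.196 0.000
      vertex 9.000 11.196 11.000
    endloop
  endfacet
  facet normal 0.8660 0.5000 0.0000
    outer loop
      vertex 12.000 6.000 0.000
      vertex 9.000 11.196 11.000
      vertex 12.000 6.000 11.000
    endloop
  endfacet
  facet normal 0.0000 1.0000 0.0000
    outer loop
      vertex 9.000 11.196 0.000
      vertex 3.000 11.196 0.000
      vertex 3.000 11.196 11.000
    endloop
  endfacet
  facet normal 0.0000 1.0000 0.0000
    outer loop
      vertex 9.000 11.196 0.000
      vertex 3.000 11.196 11.000
      vertex 9.000 11.196 11.000
    endloop
  endfacet
  facet normal -0.8660 0.5000 0.0000
    outer loop
      vertex 3.000 11.196 0.000
      vertex 0.000 6.000 0.000
      vertex 0.000 6.000 11.000
    endloop
  endfacet
  facet normal -0.8660 0.5000 0.0000
    outer loop
      vertex 3.000 11.196 0.000
      vertex 0.000 6.000 11.000
      vertex 3.000 11.196 11.000
    endloop
  endfacet
  facet normal -0.8660 -0.5000 0.0000
    outer loop
      vertex 0.000 6.000 0.000
      vertex 3.000 0.804 0.000
      vertex 3.000 0.804 11.000
    endloop
  endfacet
  facet normal -0.8660 -0.5000 0.0000
    outer loop
      vertex 0.000 6.000 0.000
      vertex 3.000 0.804 11.000
      vertex 0.000 6.000 11.000
    endloop
  endfacet
  facet normal 0.0000 -1.0000 0.0000
    outer loop
      vertex 3.000 0.804 0.000
      vertex 9.000 0.804 0.000
      vertex 9.000 0.804 11.000
    endloop
  endfacet
  facet normal 0.0000 -1.0000 0.0000
    outer loop
      vertex 3.000 0.804 0.000
      vertex 9.000 0.804 11.000
      vertex 3.000 0.804 11.000
    endloop
  endfacet
  facet normal 0.8660 -0.5000 0.0000
    outer loop
      vertex 9.000 0.804 0.000
      vertex 12.000 6.000 0.000
      vertex 12.000 6.000 11.000
    endloop
  endfacet
  facet normal 0.8660 -0.5000 0.0000
    outer loop
      vertex 9.000 0.804 0.000
      vertex 12.000 6.000 11.000
      vertex 9.000 0.804 11.000
    endloop
  endfacet
endsolid part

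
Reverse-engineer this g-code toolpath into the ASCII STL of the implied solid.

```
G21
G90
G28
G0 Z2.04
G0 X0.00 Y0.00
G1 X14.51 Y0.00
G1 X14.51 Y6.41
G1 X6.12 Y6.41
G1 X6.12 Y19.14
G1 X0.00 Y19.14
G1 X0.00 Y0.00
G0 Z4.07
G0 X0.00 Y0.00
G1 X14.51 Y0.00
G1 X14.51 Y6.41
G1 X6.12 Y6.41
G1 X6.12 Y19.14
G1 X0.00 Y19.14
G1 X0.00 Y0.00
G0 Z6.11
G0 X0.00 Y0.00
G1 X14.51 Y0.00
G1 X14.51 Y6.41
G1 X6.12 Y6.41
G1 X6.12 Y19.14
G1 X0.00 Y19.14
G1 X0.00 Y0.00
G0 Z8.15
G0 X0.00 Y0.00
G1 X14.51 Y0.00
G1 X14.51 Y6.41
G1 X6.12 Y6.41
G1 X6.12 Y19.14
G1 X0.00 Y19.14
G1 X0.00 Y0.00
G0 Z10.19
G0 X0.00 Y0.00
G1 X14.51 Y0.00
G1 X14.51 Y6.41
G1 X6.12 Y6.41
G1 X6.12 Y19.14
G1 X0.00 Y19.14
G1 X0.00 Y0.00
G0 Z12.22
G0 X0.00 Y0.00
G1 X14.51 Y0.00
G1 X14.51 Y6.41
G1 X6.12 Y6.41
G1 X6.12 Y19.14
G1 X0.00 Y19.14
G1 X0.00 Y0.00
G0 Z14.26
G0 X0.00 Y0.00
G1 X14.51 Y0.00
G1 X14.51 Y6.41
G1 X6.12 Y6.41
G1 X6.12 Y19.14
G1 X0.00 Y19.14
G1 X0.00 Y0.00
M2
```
solid part
  facet normal 0.0000 0.0000 -1.0000
    outer loop
      vertex 14.51 6.41 0.00
      vertex 14.51 0.00 0.00
      vertex 0.00 0.00 0.00
    endloop
  endfacet
  facet normal 0.0000 0.0000 -1.0000
    outer loop
      vertex 6.12 6.41 0.00
      vertex 14.51 6.41 0.00
      vertex 0.00 0.00 0.00
    endloop
  endfacet
  facet normal 0.0000 0.0000 -1.0000
    outer loop
      vertex 6.12 19.14 0.00
      vertex 6.12 6.41 0.00
      vertex 0.00 0.00 0.00
    endloop
  endfacet
  facet normal 0.0000 0.0000 -1.0000
    outer loop
      vertex 0.00 19.14 0.00
      vertex 6.12 19.14 0.00
      vertex 0.00 0.00 0.00
    endloop
  endfacet
  facet normal 0.0000 0.0000 1.0000
    outer loop
      vertex 0.00 0.00 14.26
      vertex 14.51 0.00 14.26
      vertex 14.51 6.41 14.26
    endloop
  endfacet
  facet normal 0.0000 0.0000 1.0000
    outer loop
      vertex 0.00 0.00 14.26
      vertex 14.51 6.41 14.26
      vertex 6.12 6.41 14.26
    endloop
  endfacet
  facet normal 0.0000 0.0000 1.0000
    outer loop
      vertex 0.00 0.00 14.26
      vertex 6.12 6.41 14.26
      vertex 6.12 19.14 14.26
    endloop
  endfacet
  facet normal 0.0000 0.0000 1.0000
    outer loop
      vertex 0.00 0.00 14.26
      vertex 6.12 19.14 14.26
      vertex 0.00 19.14 14.26
    endloop
  endfacet
  facet normal 0.0000 -1.0000 0.0000
    outer loop
      vertex 0.00 0.00 0.00
      vertex 14.51 0.00 0.00
      vertex 14.51 0.00 14.26
    endloop
  endfacet
  facet normal 0.0000 -1.0000 0.0000
    outer loop
      vertex 0.00 0.00 0.00
      vertex 14.51 0.00 14.26
      vertex 0.00 0.00 14.26
    endloop
  endfacet
  facet normal 1.0000 0.0000 0.0000
    outer loop
      vertex 14.51 0.00 0.00
      vertex 14.51 6.41 0.00
      vertex 14.51 6.41 14.26
    endloop
  endfacet
  facet normal 1.0000 0.0000 0.0000
    outer loop
      vertex 14.51 0.00 0.00
      vertex 14.51 6.41 14.26
      vertex 14.51 0.00 14.26
    endloop
  endfacet
  facet normal 0.0000 1.0000 0.0000
    outer loop
      vertex 14.51 6.41 0.00
      vertex 6.12 6.41 0.00
      vertex 6.12 6.41 14.26
    endloop
  endfacet
  facet normal 0.0000 1.0000 0.0000
    outer loop
      vertex 14.51 6.41 0.00
      vertex 6.12 6.41 14.26
      vertex 14.51 6.41 14.26
    endloop
  endfacet
  facet normal 1.0000 0.0000 0.0000
    outer loop
      vertex 6.12 6.41 0.00
      vertex 6.12 19.14 0.00
      vertex 6.12 19.14 14.26
    endloop
  endfacet
  facet normal 1.0000 0.0000 0.0000
    outer loop
      vertex 6.12 6.41 0.00
      vertex 6.12 19.14 14.26
      vertex 6.12 6.41 14.26
    endloop
  endfacet
  facet normal 0.0000 1.0000 0.0000
    outer loop
      vertex 6.12 19.14 0.00
      vertex 0.00 19.14 0.00
      vertex 0.00 19.14 14.26
    endloop
  endfacet
  facet normal 0.0000 1.0000 0.0000
    outer loop
      vertex 6.12 19.14 0.00
      vertex 0.00 19.14 14.26
      vertex 6.12 19.14 14.26
    endloop
  endfacet
  facet normal -1.0000 0.0000 0.0000
    outer loop
      vertex 0.00 19.14 0.00
      vertex 0.00 0.00 0.00
      vertex 0.00 0.00 14.26
    endloop
  endfacet
  facet normal -1.0000 0.0000 0.0000
    outer loop
      vertex 0.00 19.14 0.00
      vertex 0.00 0.00 14.26
      vertex 0.00 19.14 14.26
    endloop
  endfacet
endsolid part

The G0 Z moves step by Δz≈2.04 mm. Every layer's G1 loop is the same polygon, so the solid is a straight extrusion of it from z=0 to z≈14.3. Closing with flat bottom and top caps and triangulating gives 20 facets — an L-shaped prism: outer 14.5 × 19.1 mm, arm thicknesses ≈ 6.41 mm (horizontal) and 6.12 mm (vertical), extruded 14.3 mm in z.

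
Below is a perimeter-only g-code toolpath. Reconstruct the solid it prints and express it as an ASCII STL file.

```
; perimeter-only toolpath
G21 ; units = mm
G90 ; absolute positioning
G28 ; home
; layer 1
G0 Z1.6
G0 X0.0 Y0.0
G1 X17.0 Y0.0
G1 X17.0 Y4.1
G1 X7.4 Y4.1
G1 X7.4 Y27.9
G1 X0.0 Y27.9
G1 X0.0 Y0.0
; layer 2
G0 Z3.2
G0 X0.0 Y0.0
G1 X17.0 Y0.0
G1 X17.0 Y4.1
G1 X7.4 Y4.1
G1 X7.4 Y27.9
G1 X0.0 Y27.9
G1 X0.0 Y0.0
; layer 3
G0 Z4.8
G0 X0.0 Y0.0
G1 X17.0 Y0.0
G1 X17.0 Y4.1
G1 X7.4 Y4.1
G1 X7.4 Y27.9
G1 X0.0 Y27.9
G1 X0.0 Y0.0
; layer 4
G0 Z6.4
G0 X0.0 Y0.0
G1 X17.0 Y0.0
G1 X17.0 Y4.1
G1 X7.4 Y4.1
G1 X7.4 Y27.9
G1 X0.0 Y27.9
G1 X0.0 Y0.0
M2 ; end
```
solid part
  facet normal 0.0000 0.0000 -1.0000
    outer loop
      vertex 17.0 4.1 0.0
      vertex 17.0 0.0 0.0
      vertex 0.0 0.0 0.0
    endloop
  endfacet
  facet normal 0.0000 0.0000 -1.0000
    outer loop
      vertex 7.4 4.1 0.0
      vertex 17.0 4.1 0.0
      vertex 0.0 0.0 0.0
    endloop
  endfacet
  facet normal 0.0000 0.0000 -1.0000
    outer loop
      vertex 7.4 27.9 0.0
      vertex 7.4 4.1 0.0
      vertex 0.0 0.0 0.0
    endloop
  endfacet
  facet normal 0.0000 0.0000 -1.0000
    outer loop
      vertex 0.0 27.9 0.0
      vertex 7.4 27.9 0.0
      vertex 0.0 0.0 0.0
    endloop
  endfacet
  facet normal 0.0000 0.0000 1.0000
    outer loop
      vertex 0.0 0.0 6.4
      vertex 17.0 0.0 6.4
      vertex 17.0 4.1 6.4
    endloop
  endfacet
  facet normal 0.0000 0.0000 1.0000
    outer loop
      vertex 0.0 0.0 6.4
      vertex 17.0 4.1 6.4
      vertex 7.4 4.1 6.4
    endloop
  endfacet
  facet normal 0.0000 0.0000 1.0000
    outer loop
      vertex 0.0 0.0 6.4
      vertex 7.4 4.1 6.4
      vertex 7.4 27.9 6.4
    endloop
  endfacet
  facet normal 0.0000 0.0000 1.0000
    outer loop
      vertex 0.0 0.0 6.4
      vertex 7.4 27.9 6.4
      vertex 0.0 27.9 6.4
    endloop
  endfacet
  facet normal 0.0000 -1.0000 0.0000
    outer loop
      vertex 0.0 0.0 0.0
      vertex 17.0 0.0 0.0
      vertex 17.0 0.0 6.4
    endloop
  endfacet
  facet normal 0.0000 -1.0000 0.0000
    outer loop
      vertex 0.0 0.0 0.0
      vertex 17.0 0.0 6.4
      vertex 0.0 0.0 6.4
    endloop
  endfacet
  facet normal 1.0000 0.0000 0.0000
    outer loop
      vertex 17.0 0.0 0.0
      vertex 17.0 4.1 0.0
      vertex 17.0 4.1 6.4
    endloop
  endfacet
  facet normal 1.0000 0.0000 0.0000
    outer loop
      vertex 17.0 0.0 0.0
      vertex 17.0 4.1 6.4
      vertex 17.0 0.0 6.4
    endloop
  endfacet
  facet normal 0.0000 1.0000 0.0000
    outer loop
      vertex 17.0 4.1 0.0
      vertex 7.4 4.1 0.0
      vertex 7.4 4.1 6.4
    endloop
  endfacet
  facet normal 0.0000 1.0000 0.0000
    outer loop
      vertex 17.0 4.1 0.0
      vertex 7.4 4.1 6.4
      vertex 17.0 4.1 6.4
    endloop
  endfacet
  facet normal 1.0000 0.0000 0.0000
    outer loop
      vertex 7.4 4.1 0.0
      vertex 7.4 27.9 0.0
      vertex 7.4 27.9 6.4
    endloop
  endfacet
  facet normal 1.0000 0.0000 0.0000
    outer loop
      vertex 7.4 4.1 0.0
      vertex 7.4 27.9 6.4
      vertex 7.4 4.1 6.4
    endloop
  endfacet
  facet normal 0.0000 1.0000 0.0000
    outer loop
      vertex 7.4 27.9 0.0
      vertex 0.0 27.9 0.0
      vertex 0.0 27.9 6.4
    endloop
  endfacet
  facet normal 0.0000 1.0000 0.0000
    outer loop
      vertex 7.4 27.9 0.0
      vertex 0.0 27.9 6.4
      vertex 7.4 27.9 6.4
    endloop
  endfacet
  facet normal -1.0000 0.0000 0.0000
    outer loop
      vertex 0.0 27.9 0.0
      vertex 0.0 0.0 0.0
      vertex 0.0 0.0 6.4
    endloop
  endfacet
  facet normal -1.0000 0.0000 0.0000
    outer loop
      vertex 0.0 27.9 0.0
      vertex 0.0 0.0 6.4
      vertex 0.0 27.9 6.4
    endloop
  endfacet
endsolid part

The G0 Z moves step by Δz≈1.6 mm. Every layer's G1 loop is the same polygon, so the solid is a straight extrusion of it from z=0 to z≈6.4. Closing with flat bottom and top caps and triangulating gives 20 facets — an L-shaped prism: outer 17 × 27.9 mm, arm thicknesses ≈ 4.1 mm (horizontal) and 7.4 mm (vertical), extruded 6.4 mm in z.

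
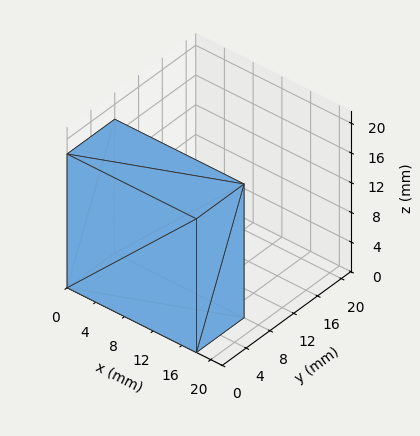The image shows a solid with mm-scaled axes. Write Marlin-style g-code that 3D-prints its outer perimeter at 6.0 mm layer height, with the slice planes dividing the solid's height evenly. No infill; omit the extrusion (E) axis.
Reading the render: the shape is a rectangular box, roughly 18 × 8 mm footprint and 18 mm tall (dimensions read to the nearest mm from the axis ticks). For the g-code, the solid's height is divided into equal slices at the stated Δz and each level perimeter traced with G1 moves after a G0 lift.

; perimeter-only toolpath
G21 ; units = mm
G90 ; absolute positioning
G28 ; home
; layer 1
G0 Z6.0
G0 X0.0 Y0.0
G1 X18.0 Y0.0
G1 X18.0 Y8.0
G1 X0.0 Y8.0
G1 X0.0 Y0.0
; layer 2
G0 Z12.0
G0 X0.0 Y0.0
G1 X18.0 Y0.0
G1 X18.0 Y8.0
G1 X0.0 Y8.0
G1 X0.0 Y0.0
; layer 3
G0 Z18.0
G0 X0.0 Y0.0
G1 X18.0 Y0.0
G1 X18.0 Y8.0
G1 X0.0 Y8.0
G1 X0.0 Y0.0
M2 ; end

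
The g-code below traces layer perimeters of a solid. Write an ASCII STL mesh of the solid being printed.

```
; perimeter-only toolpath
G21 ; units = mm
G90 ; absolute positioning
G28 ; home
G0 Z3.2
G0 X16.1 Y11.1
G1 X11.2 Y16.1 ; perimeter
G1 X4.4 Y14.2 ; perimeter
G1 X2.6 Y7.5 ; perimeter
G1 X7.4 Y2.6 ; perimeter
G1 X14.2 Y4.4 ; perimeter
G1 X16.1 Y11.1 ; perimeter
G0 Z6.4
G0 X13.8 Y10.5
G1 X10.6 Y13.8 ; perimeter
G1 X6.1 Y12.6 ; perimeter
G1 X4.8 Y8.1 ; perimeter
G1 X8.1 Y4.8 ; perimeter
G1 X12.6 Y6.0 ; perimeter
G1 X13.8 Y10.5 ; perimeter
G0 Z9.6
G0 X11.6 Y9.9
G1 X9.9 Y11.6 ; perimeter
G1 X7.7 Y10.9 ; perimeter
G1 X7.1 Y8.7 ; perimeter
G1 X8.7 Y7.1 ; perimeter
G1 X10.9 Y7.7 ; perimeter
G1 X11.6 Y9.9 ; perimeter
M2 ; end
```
solid part
  facet normal 0.0000 0.0000 -1.0000
    outer loop
      vertex 2.8 15.9 0.0
      vertex 11.8 18.3 0.0
      vertex 18.3 11.7 0.0
    endloop
  endfacet
  facet normal 0.0000 0.0000 -1.0000
    outer loop
      vertex 0.3 6.9 0.0
      vertex 2.8 15.9 0.0
      vertex 18.3 11.7 0.0
    endloop
  endfacet
  facet normal 0.0000 0.0000 -1.0000
    outer loop
      vertex 6.8 0.3 0.0
      vertex 0.3 6.9 0.0
      vertex 18.3 11.7 0.0
    endloop
  endfacet
  facet normal 0.0000 0.0000 -1.0000
    outer loop
      vertex 15.8 2.7 0.0
      vertex 6.8 0.3 0.0
      vertex 18.3 11.7 0.0
    endloop
  endfacet
  facet normal 0.6021 0.5930 0.5346
    outer loop
      vertex 18.3 11.7 0.0
      vertex 11.8 18.3 0.0
      vertex 9.3 9.3 12.8
    endloop
  endfacet
  facet normal -0.2181 0.8179 0.5325
    outer loop
      vertex 11.8 18.3 0.0
      vertex 2.8 15.9 0.0
      vertex 9.3 9.3 12.8
    endloop
  endfacet
  facet normal -0.8162 0.2267 0.5314
    outer loop
      vertex 2.8 15.9 0.0
      vertex 0.3 6.9 0.0
      vertex 9.3 9.3 12.8
    endloop
  endfacet
  facet normal -0.6021 -0.5930 0.5346
    outer loop
      vertex 0.3 6.9 0.0
      vertex 6.8 0.3 0.0
      vertex 9.3 9.3 12.8
    endloop
  endfacet
  facet normal 0.2181 -0.8179 0.5325
    outer loop
      vertex 6.8 0.3 0.0
      vertex 15.8 2.7 0.0
      vertex 9.3 9.3 12.8
    endloop
  endfacet
  facet normal 0.8162 -0.2267 0.5314
    outer loop
      vertex 15.8 2.7 0.0
      vertex 18.3 11.7 0.0
      vertex 9.3 9.3 12.8
    endloop
  endfacet
endsolid part

The G0 Z moves step by Δz≈3.2 mm. The G1 loops shrink linearly with z, so the solid tapers from its base footprint up to z≈12.8. Closing with a flat bottom cap and the tapered top and triangulating gives 10 facets — a regular 6-sided pyramid, base circumscribed radius ≈ 9.3 mm, apex at z ≈ 12.8 mm.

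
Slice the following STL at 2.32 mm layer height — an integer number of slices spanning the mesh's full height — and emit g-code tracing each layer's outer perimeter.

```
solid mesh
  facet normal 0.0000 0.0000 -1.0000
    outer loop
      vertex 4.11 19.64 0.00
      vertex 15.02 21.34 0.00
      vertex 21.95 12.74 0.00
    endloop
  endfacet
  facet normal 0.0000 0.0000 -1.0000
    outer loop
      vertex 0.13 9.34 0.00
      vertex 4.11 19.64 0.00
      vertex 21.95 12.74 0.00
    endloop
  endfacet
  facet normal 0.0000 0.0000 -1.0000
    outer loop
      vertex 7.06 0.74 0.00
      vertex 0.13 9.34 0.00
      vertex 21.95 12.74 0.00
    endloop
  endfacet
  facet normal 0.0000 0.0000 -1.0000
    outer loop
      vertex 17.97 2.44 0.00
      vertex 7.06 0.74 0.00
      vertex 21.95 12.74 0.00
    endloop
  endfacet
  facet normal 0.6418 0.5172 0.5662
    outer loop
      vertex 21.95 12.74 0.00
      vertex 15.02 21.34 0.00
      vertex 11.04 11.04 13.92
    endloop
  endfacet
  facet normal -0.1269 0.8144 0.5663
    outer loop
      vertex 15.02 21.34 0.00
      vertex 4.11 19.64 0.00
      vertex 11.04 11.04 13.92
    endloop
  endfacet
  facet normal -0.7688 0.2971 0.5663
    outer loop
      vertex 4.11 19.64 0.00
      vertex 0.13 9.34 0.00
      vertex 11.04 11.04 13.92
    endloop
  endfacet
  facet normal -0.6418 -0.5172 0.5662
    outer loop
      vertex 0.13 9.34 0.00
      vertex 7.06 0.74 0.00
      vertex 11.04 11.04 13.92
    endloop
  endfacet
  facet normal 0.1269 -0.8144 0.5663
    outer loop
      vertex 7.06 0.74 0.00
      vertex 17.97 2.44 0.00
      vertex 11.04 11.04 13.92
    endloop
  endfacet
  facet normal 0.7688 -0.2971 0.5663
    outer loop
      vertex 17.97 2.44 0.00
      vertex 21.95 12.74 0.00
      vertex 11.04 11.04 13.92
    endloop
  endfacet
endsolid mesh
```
; perimeter-only toolpath
G21 ; units = mm
G90 ; absolute positioning
G28 ; home
; layer 1
G0 Z2.32
G0 X20.13 Y12.46
G1 X14.36 Y19.62
G1 X5.26 Y18.21
G1 X1.95 Y9.62
G1 X7.72 Y2.46
G1 X16.81 Y3.87
G1 X20.13 Y12.46
; layer 2
G0 Z4.64
G0 X18.31 Y12.17
G1 X13.69 Y17.91
G1 X6.42 Y16.77
G1 X3.77 Y9.91
G1 X8.39 Y4.17
G1 X15.66 Y5.31
G1 X18.31 Y12.17
; layer 3
G0 Z6.96
G0 X16.49 Y11.89
G1 X13.03 Y16.19
G1 X7.57 Y15.34
G1 X5.58 Y10.19
G1 X9.05 Y5.89
G1 X14.50 Y6.74
G1 X16.49 Y11.89
; layer 4
G0 Z9.28
G0 X14.68 Y11.61
G1 X12.37 Y14.47
G1 X8.73 Y13.91
G1 X7.40 Y10.47
G1 X9.71 Y7.61
G1 X13.35 Y8.17
G1 X14.68 Y11.61
; layer 5
G0 Z11.60
G0 X12.86 Y11.32
G1 X11.70 Y12.76
G1 X9.88 Y12.47
G1 X9.22 Y10.76
G1 X10.38 Y9.32
G1 X12.20 Y9.61
G1 X12.86 Y11.32
M2 ; end

The solid is a regular 6-sided pyramid, base circumscribed radius ≈ 11 mm, apex at z ≈ 13.9 mm. Slicing at Δz = 2.32 mm — 6 equal slices spanning the solid's height, so layer i sits at z = i·h/6 — gives 5 non-empty perimeters. Each is a 6-segment closed polygon; G0 lifts to the layer z and rapids to the start vertex, then G1 traces the edges. The cross-section shrinks linearly with z (the slice at the apex is degenerate and omitted).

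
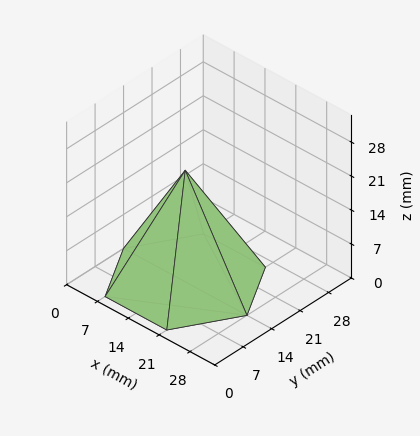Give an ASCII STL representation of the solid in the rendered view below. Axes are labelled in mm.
Reading the render: the shape is a regular 6-sided pyramid, base circumscribed radius ≈ 14 mm, apex at z ≈ 23 mm (dimensions read to the nearest mm from the axis ticks). For the STL, each face is triangulated and given an outward normal.

solid part
  facet normal 0.0000 0.0000 -1.0000
    outer loop
      vertex 7.00 26.12 0.00
      vertex 21.00 26.12 0.00
      vertex 28.00 14.00 0.00
    endloop
  endfacet
  facet normal 0.0000 0.0000 -1.0000
    outer loop
      vertex 0.00 14.00 0.00
      vertex 7.00 26.12 0.00
      vertex 28.00 14.00 0.00
    endloop
  endfacet
  facet normal 0.0000 0.0000 -1.0000
    outer loop
      vertex 7.00 1.88 0.00
      vertex 0.00 14.00 0.00
      vertex 28.00 14.00 0.00
    endloop
  endfacet
  facet normal 0.0000 0.0000 -1.0000
    outer loop
      vertex 21.00 1.88 0.00
      vertex 7.00 1.88 0.00
      vertex 28.00 14.00 0.00
    endloop
  endfacet
  facet normal 0.7660 0.4424 0.4663
    outer loop
      vertex 28.00 14.00 0.00
      vertex 21.00 26.12 0.00
      vertex 14.00 14.00 23.00
    endloop
  endfacet
  facet normal 0.0000 0.8847 0.4662
    outer loop
      vertex 21.00 26.12 0.00
      vertex 7.00 26.12 0.00
      vertex 14.00 14.00 23.00
    endloop
  endfacet
  facet normal -0.7660 0.4424 0.4663
    outer loop
      vertex 7.00 26.12 0.00
      vertex 0.00 14.00 0.00
      vertex 14.00 14.00 23.00
    endloop
  endfacet
  facet normal -0.7660 -0.4424 0.4663
    outer loop
      vertex 0.00 14.00 0.00
      vertex 7.00 1.88 0.00
      vertex 14.00 14.00 23.00
    endloop
  endfacet
  facet normal 0.0000 -0.8847 0.4662
    outer loop
      vertex 7.00 1.88 0.00
      vertex 21.00 1.88 0.00
      vertex 14.00 14.00 23.00
    endloop
  endfacet
  facet normal 0.7660 -0.4424 0.4663
    outer loop
      vertex 21.00 1.88 0.00
      vertex 28.00 14.00 0.00
      vertex 14.00 14.00 23.00
    endloop
  endfacet
endsolid part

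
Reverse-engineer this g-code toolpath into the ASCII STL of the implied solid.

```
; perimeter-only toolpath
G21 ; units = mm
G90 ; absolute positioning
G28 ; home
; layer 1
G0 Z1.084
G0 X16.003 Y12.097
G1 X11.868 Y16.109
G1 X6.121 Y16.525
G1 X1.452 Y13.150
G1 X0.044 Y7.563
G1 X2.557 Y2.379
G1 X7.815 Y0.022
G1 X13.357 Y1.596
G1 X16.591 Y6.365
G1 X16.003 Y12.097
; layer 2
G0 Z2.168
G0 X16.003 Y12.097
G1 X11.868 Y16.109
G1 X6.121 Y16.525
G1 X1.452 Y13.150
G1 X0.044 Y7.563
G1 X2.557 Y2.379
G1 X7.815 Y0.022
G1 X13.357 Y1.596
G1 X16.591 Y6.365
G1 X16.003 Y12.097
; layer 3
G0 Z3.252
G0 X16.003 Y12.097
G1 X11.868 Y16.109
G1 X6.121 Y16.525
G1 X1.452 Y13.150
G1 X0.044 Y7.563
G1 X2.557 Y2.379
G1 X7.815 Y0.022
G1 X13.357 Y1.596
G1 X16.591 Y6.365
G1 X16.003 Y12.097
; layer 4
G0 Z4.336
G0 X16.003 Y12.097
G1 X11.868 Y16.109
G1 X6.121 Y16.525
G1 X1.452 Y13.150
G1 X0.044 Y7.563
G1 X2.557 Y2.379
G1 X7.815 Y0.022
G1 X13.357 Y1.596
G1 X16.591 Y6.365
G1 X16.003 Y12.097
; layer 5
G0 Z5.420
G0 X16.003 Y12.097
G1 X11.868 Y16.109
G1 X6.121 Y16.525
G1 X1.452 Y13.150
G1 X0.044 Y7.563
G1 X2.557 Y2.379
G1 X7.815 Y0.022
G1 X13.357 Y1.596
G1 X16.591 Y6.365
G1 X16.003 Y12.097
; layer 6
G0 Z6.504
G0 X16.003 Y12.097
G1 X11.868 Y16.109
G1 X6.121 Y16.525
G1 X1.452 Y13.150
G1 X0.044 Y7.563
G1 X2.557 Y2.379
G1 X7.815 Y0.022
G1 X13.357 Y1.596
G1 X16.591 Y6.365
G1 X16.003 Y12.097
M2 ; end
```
solid part
  facet normal 0.0000 0.0000 -1.0000
    outer loop
      vertex 6.121 16.525 0.000
      vertex 11.868 16.109 0.000
      vertex 16.003 12.097 0.000
    endloop
  endfacet
  facet normal 0.0000 0.0000 -1.0000
    outer loop
      vertex 1.452 13.150 0.000
      vertex 6.121 16.525 0.000
      vertex 16.003 12.097 0.000
    endloop
  endfacet
  facet normal 0.0000 0.0000 -1.0000
    outer loop
      vertex 0.044 7.563 0.000
      vertex 1.452 13.150 0.000
      vertex 16.003 12.097 0.000
    endloop
  endfacet
  facet normal 0.0000 0.0000 -1.0000
    outer loop
      vertex 2.557 2.379 0.000
      vertex 0.044 7.563 0.000
      vertex 16.003 12.097 0.000
    endloop
  endfacet
  facet normal 0.0000 0.0000 -1.0000
    outer loop
      vertex 7.815 0.022 0.000
      vertex 2.557 2.379 0.000
      vertex 16.003 12.097 0.000
    endloop
  endfacet
  facet normal 0.0000 0.0000 -1.0000
    outer loop
      vertex 13.357 1.596 0.000
      vertex 7.815 0.022 0.000
      vertex 16.003 12.097 0.000
    endloop
  endfacet
  facet normal 0.0000 0.0000 -1.0000
    outer loop
      vertex 16.591 6.365 0.000
      vertex 13.357 1.596 0.000
      vertex 16.003 12.097 0.000
    endloop
  endfacet
  facet normal 0.0000 0.0000 1.0000
    outer loop
      vertex 16.003 12.097 6.504
      vertex 11.868 16.109 6.504
      vertex 6.121 16.525 6.504
    endloop
  endfacet
  facet normal 0.0000 0.0000 1.0000
    outer loop
      vertex 16.003 12.097 6.504
      vertex 6.121 16.525 6.504
      vertex 1.452 13.150 6.504
    endloop
  endfacet
  facet normal 0.0000 0.0000 1.0000
    outer loop
      vertex 16.003 12.097 6.504
      vertex 1.452 13.150 6.504
      vertex 0.044 7.563 6.504
    endloop
  endfacet
  facet normal 0.0000 0.0000 1.0000
    outer loop
      vertex 16.003 12.097 6.504
      vertex 0.044 7.563 6.504
      vertex 2.557 2.379 6.504
    endloop
  endfacet
  facet normal 0.0000 0.0000 1.0000
    outer loop
      vertex 16.003 12.097 6.504
      vertex 2.557 2.379 6.504
      vertex 7.815 0.022 6.504
    endloop
  endfacet
  facet normal 0.0000 0.0000 1.0000
    outer loop
      vertex 16.003 12.097 6.504
      vertex 7.815 0.022 6.504
      vertex 13.357 1.596 6.504
    endloop
  endfacet
  facet normal 0.0000 0.0000 1.0000
    outer loop
      vertex 16.003 12.097 6.504
      vertex 13.357 1.596 6.504
      vertex 16.591 6.365 6.504
    endloop
  endfacet
  facet normal 0.6964 0.7177 0.0000
    outer loop
      vertex 16.003 12.097 0.000
      vertex 11.868 16.109 0.000
      vertex 11.868 16.109 6.504
    endloop
  endfacet
  facet normal 0.6964 0.7177 0.0000
    outer loop
      vertex 16.003 12.097 0.000
      vertex 11.868 16.109 6.504
      vertex 16.003 12.097 6.504
    endloop
  endfacet
  facet normal 0.0722 0.9974 0.0000
    outer loop
      vertex 11.868 16.109 0.000
      vertex 6.121 16.525 0.000
      vertex 6.121 16.525 6.504
    endloop
  endfacet
  facet normal 0.0722 0.9974 0.0000
    outer loop
      vertex 11.868 16.109 0.000
      vertex 6.121 16.525 6.504
      vertex 11.868 16.109 6.504
    endloop
  endfacet
  facet normal -0.5858 0.8104 0.0000
    outer loop
      vertex 6.121 16.525 0.000
      vertex 1.452 13.150 0.000
      vertex 1.452 13.150 6.504
    endloop
  endfacet
  facet normal -0.5858 0.8104 0.0000
    outer loop
      vertex 6.121 16.525 0.000
      vertex 1.452 13.150 6.504
      vertex 6.121 16.525 6.504
    endloop
  endfacet
  facet normal -0.9697 0.2444 0.0000
    outer loop
      vertex 1.452 13.150 0.000
      vertex 0.044 7.563 0.000
      vertex 0.044 7.563 6.504
    endloop
  endfacet
  facet normal -0.9697 0.2444 0.0000
    outer loop
      vertex 1.452 13.150 0.000
      vertex 0.044 7.563 6.504
      vertex 1.452 13.150 6.504
    endloop
  endfacet
  facet normal -0.8998 -0.4362 0.0000
    outer loop
      vertex 0.044 7.563 0.000
      vertex 2.557 2.379 0.000
      vertex 2.557 2.379 6.504
    endloop
  endfacet
  facet normal -0.8998 -0.4362 0.0000
    outer loop
      vertex 0.044 7.563 0.000
      vertex 2.557 2.379 6.504
      vertex 0.044 7.563 6.504
    endloop
  endfacet
  facet normal -0.4091 -0.9125 0.0000
    outer loop
      vertex 2.557 2.379 0.000
      vertex 7.815 0.022 0.000
      vertex 7.815 0.022 6.504
    endloop
  endfacet
  facet normal -0.4091 -0.9125 0.0000
    outer loop
      vertex 2.557 2.379 0.000
      vertex 7.815 0.022 6.504
      vertex 2.557 2.379 6.504
    endloop
  endfacet
  facet normal 0.2732 -0.9620 0.0000
    outer loop
      vertex 7.815 0.022 0.000
      vertex 13.357 1.596 0.000
      vertex 13.357 1.596 6.504
    endloop
  endfacet
  facet normal 0.2732 -0.9620 0.0000
    outer loop
      vertex 7.815 0.022 0.000
      vertex 13.357 1.596 6.504
      vertex 7.815 0.022 6.504
    endloop
  endfacet
  facet normal 0.8276 -0.5613 0.0000
    outer loop
      vertex 13.357 1.596 0.000
      vertex 16.591 6.365 0.000
      vertex 16.591 6.365 6.504
    endloop
  endfacet
  facet normal 0.8276 -0.5613 0.0000
    outer loop
      vertex 13.357 1.596 0.000
      vertex 16.591 6.365 6.504
      vertex 13.357 1.596 6.504
    endloop
  endfacet
  facet normal 0.9948 0.1020 0.0000
    outer loop
      vertex 16.591 6.365 0.000
      vertex 16.003 12.097 0.000
      vertex 16.003 12.097 6.504
    endloop
  endfacet
  facet normal 0.9948 0.1020 0.0000
    outer loop
      vertex 16.591 6.365 0.000
      vertex 16.003 12.097 6.504
      vertex 16.591 6.365 6.504
    endloop
  endfacet
endsolid part

The G0 Z moves step by Δz≈1.084 mm. Every layer's G1 loop is the same polygon, so the solid is a straight extrusion of it from z=0 to z≈6.5. Closing with flat bottom and top caps and triangulating gives 32 facets — a regular 9-sided prism (a cylinder approximated with 9 flat sides), circumscribed radius ≈ 8.42 mm, height ≈ 6.5 mm.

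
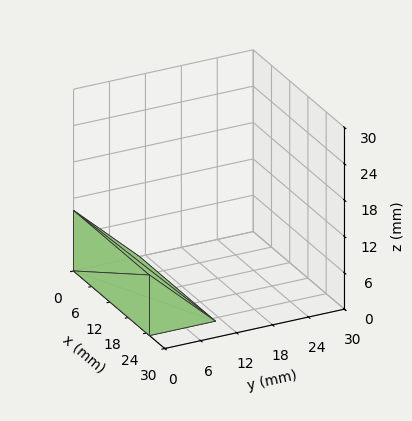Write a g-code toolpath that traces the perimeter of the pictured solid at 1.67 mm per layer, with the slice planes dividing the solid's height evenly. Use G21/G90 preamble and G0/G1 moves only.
Reading the render: the shape is a wedge (ramp): 25 × 11 mm base, rising to 10 mm along the y=0 edge and sloping linearly to z=0 at y=11 (dimensions read to the nearest mm from the axis ticks). For the g-code, the solid's height is divided into equal slices at the stated Δz and each level perimeter traced with G1 moves after a G0 lift.

; perimeter-only toolpath
G21 ; units = mm
G90 ; absolute positioning
G28 ; home
; layer 1
G0 Z1.67
G0 X0.00 Y0.00
G1 X25.00 Y0.00
G1 X25.00 Y9.17
G1 X0.00 Y9.17
G1 X0.00 Y0.00
; layer 2
G0 Z3.33
G0 X0.00 Y0.00
G1 X25.00 Y0.00
G1 X25.00 Y7.33
G1 X0.00 Y7.33
G1 X0.00 Y0.00
; layer 3
G0 Z5.00
G0 X0.00 Y0.00
G1 X25.00 Y0.00
G1 X25.00 Y5.50
G1 X0.00 Y5.50
G1 X0.00 Y0.00
; layer 4
G0 Z6.67
G0 X0.00 Y0.00
G1 X25.00 Y0.00
G1 X25.00 Y3.67
G1 X0.00 Y3.67
G1 X0.00 Y0.00
; layer 5
G0 Z8.33
G0 X0.00 Y0.00
G1 X25.00 Y0.00
G1 X25.00 Y1.83
G1 X0.00 Y1.83
G1 X0.00 Y0.00
M2 ; end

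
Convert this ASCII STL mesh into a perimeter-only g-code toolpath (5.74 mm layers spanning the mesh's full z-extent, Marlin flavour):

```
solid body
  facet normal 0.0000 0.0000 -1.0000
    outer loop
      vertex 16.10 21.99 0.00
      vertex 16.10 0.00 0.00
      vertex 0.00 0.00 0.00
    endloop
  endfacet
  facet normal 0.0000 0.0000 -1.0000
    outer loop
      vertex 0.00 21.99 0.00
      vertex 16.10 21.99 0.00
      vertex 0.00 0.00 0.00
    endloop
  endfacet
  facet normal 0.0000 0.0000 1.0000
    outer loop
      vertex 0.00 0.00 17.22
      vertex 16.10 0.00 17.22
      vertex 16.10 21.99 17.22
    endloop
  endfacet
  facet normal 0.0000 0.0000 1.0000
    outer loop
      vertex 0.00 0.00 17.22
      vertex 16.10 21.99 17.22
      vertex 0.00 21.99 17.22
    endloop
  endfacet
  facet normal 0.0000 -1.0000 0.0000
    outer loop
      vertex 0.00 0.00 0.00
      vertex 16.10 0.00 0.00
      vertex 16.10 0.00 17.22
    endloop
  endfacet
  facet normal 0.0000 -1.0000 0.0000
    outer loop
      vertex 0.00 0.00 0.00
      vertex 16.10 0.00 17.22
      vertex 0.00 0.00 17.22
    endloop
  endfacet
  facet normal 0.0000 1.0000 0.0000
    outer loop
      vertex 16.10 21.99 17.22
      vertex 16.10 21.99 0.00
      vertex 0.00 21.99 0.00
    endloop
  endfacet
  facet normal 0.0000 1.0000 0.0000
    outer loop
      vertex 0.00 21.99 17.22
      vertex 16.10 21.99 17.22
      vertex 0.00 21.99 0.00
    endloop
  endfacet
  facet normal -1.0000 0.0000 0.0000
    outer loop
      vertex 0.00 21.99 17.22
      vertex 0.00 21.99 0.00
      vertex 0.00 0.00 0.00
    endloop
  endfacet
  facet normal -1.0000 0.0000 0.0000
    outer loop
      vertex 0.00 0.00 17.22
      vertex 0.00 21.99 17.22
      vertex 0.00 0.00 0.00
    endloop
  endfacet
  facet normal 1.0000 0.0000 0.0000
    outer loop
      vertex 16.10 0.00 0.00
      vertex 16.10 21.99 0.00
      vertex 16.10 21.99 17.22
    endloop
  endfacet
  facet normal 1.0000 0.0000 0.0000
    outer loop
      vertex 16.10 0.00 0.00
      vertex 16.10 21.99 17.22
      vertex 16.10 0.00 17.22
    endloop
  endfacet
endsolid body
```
; perimeter-only toolpath
G21 ; units = mm
G90 ; absolute positioning
G28 ; home
; layer 1
G0 Z5.74
G0 X0.00 Y0.00
G1 X16.10 Y0.00
G1 X16.10 Y21.99
G1 X0.00 Y21.99
G1 X0.00 Y0.00
; layer 2
G0 Z11.48
G0 X0.00 Y0.00
G1 X16.10 Y0.00
G1 X16.10 Y21.99
G1 X0.00 Y21.99
G1 X0.00 Y0.00
; layer 3
G0 Z17.22
G0 X0.00 Y0.00
G1 X16.10 Y0.00
G1 X16.10 Y21.99
G1 X0.00 Y21.99
G1 X0.00 Y0.00
M2 ; end

The solid is a rectangular box, roughly 16.1 × 22 mm footprint and 17.2 mm tall. Slicing at Δz = 5.74 mm — 3 equal slices spanning the solid's height, so layer i sits at z = i·h/3 — gives 3 non-empty perimeters. Each is a 4-segment closed polygon; G0 lifts to the layer z and rapids to the start vertex, then G1 traces the edges.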